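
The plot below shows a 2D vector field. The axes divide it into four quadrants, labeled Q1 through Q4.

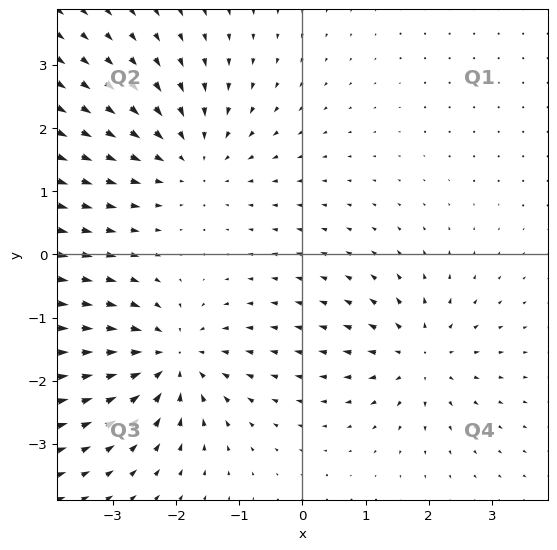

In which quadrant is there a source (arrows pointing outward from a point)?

Q4

The source sits at approximately (1.9, -1.6), which lies in quadrant Q4. The divergence there is about +4, positive as expected for a source.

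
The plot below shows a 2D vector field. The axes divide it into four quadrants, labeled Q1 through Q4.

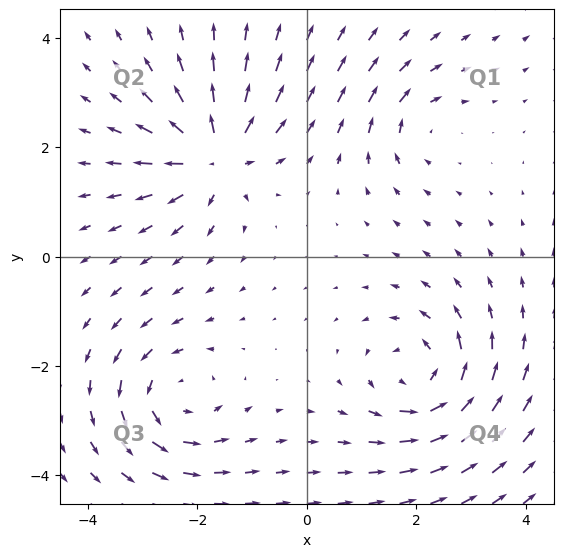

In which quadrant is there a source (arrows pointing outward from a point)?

The source sits at approximately (-1.7, 1.8), which lies in quadrant Q2. The divergence there is about +7, positive as expected for a source.

Q2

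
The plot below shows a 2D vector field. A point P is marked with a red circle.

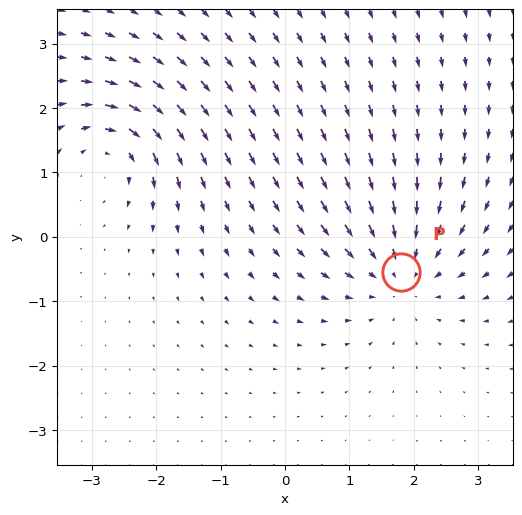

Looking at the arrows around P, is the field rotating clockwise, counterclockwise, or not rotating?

not rotating

Near P at (1.8, -0.5) the arrows show no circulation. The curl there is ≈0.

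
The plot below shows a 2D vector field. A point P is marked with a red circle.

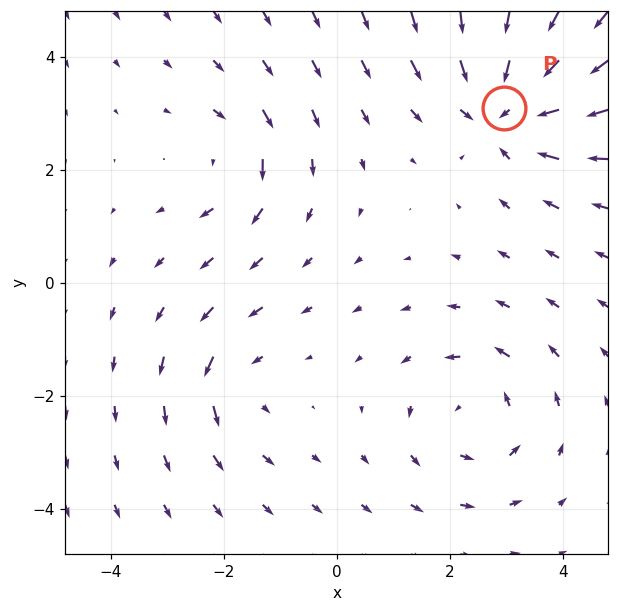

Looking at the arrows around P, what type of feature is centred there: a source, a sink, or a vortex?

At P (3.0, 3.1) the arrows converge inward. Divergence about -5, curl ≈0 — negative divergence with near-zero curl is a sink.

sink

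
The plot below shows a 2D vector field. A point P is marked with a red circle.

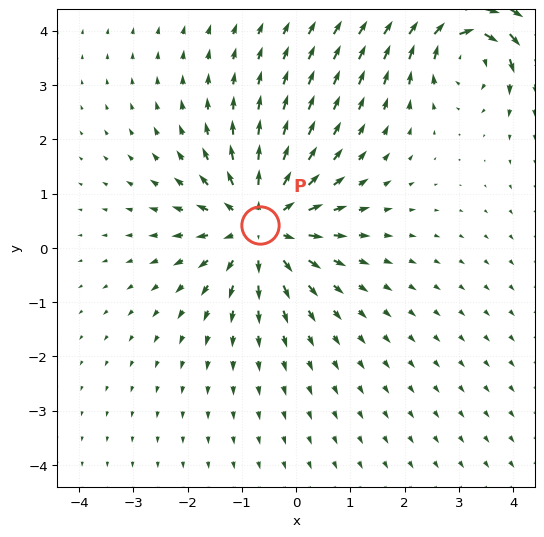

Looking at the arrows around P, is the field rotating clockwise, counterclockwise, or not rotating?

not rotating

Near P at (-0.7, 0.4) the arrows show no circulation. The curl there is ≈0.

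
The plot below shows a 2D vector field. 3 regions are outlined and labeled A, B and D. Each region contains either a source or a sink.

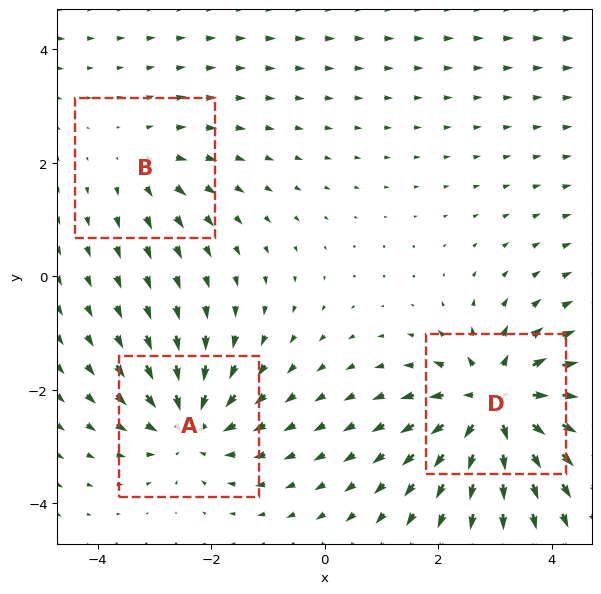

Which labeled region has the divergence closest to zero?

Divergence at each region's feature centre — A: about -4, B: about +2, D: about +6. Region B is closest to zero.

B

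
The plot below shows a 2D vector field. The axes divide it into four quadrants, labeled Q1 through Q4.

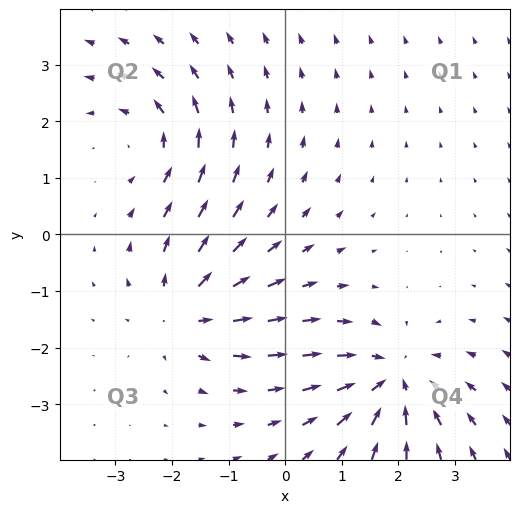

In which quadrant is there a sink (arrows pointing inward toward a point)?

Q4

The sink sits at approximately (1.9, -2.6), which lies in quadrant Q4. The divergence there is about -5, negative as expected for a sink.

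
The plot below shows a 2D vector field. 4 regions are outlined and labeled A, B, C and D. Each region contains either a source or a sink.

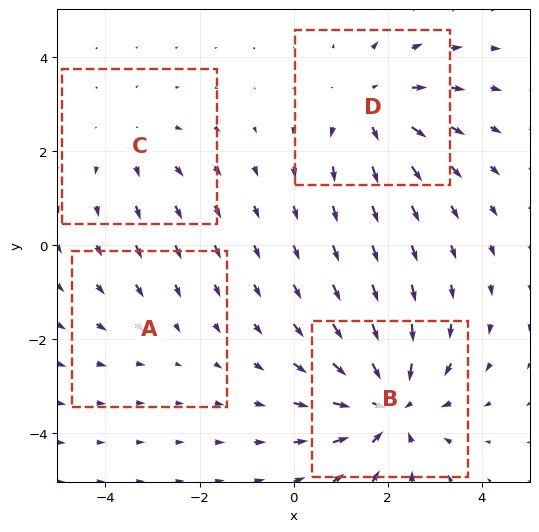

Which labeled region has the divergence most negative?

B

Divergence at each region's feature centre — A: about -2, B: about -6, C: about +3, D: about +4. Region B is most negative.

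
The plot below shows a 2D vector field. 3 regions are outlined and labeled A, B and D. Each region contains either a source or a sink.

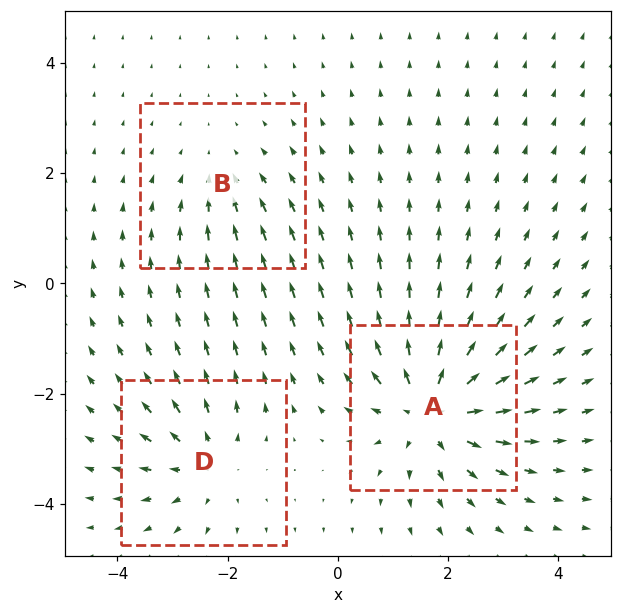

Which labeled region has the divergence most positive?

Divergence at each region's feature centre — A: about +5, B: about -2, D: about +3. Region A is most positive.

A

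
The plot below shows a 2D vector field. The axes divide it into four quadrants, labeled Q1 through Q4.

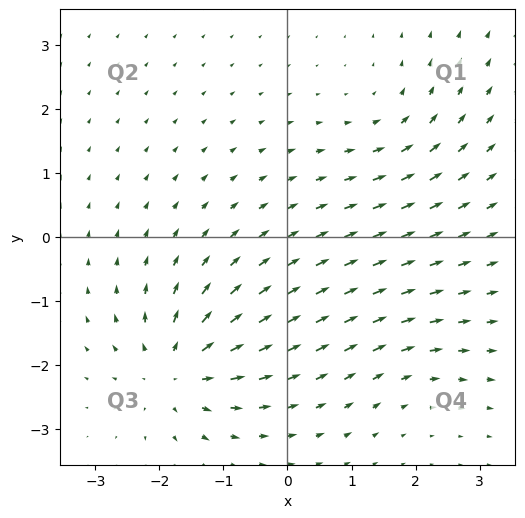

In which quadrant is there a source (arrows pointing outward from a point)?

The source sits at approximately (-1.7, -2.1), which lies in quadrant Q3. The divergence there is about +6, positive as expected for a source.

Q3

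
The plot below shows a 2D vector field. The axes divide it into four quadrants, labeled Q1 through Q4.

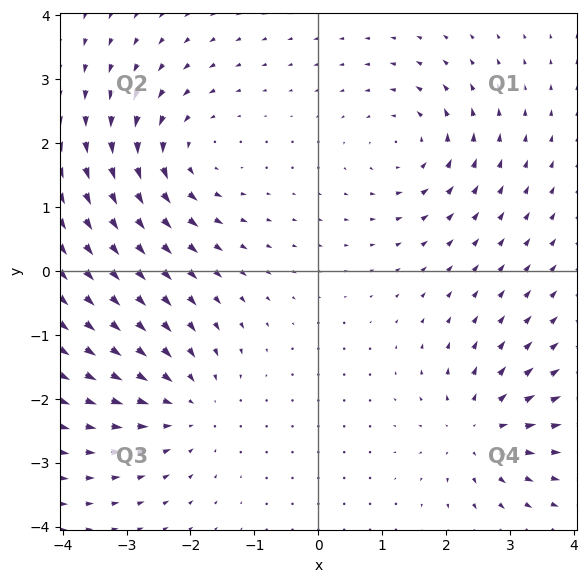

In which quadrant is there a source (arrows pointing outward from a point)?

The source sits at approximately (2.5, -2.5), which lies in quadrant Q4. The divergence there is about +5, positive as expected for a source.

Q4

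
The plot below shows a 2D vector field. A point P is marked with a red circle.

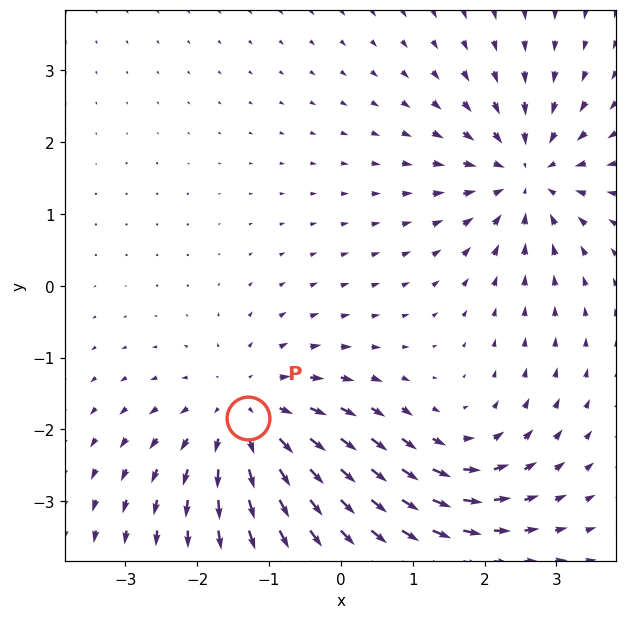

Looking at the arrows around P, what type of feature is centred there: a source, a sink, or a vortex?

At P (-1.3, -1.8) the arrows spread outward. Divergence about +3, curl ≈0 — positive divergence with near-zero curl is a source.

source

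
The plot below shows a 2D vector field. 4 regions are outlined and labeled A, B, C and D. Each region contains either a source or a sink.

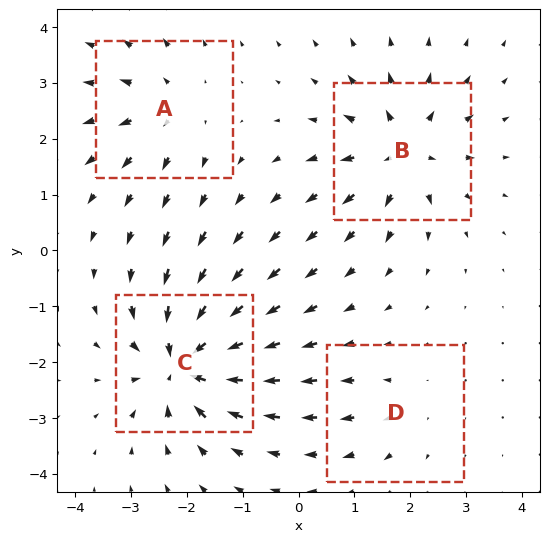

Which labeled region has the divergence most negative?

C

Divergence at each region's feature centre — A: about +4, B: about +6, C: about -8, D: about +3. Region C is most negative.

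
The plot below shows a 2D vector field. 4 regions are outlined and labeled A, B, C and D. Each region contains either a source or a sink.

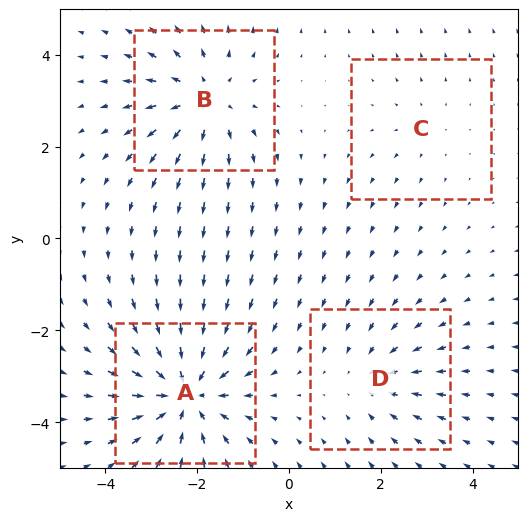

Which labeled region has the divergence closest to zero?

C

Divergence at each region's feature centre — A: about -6, B: about +5, C: about +2, D: about -3. Region C is closest to zero.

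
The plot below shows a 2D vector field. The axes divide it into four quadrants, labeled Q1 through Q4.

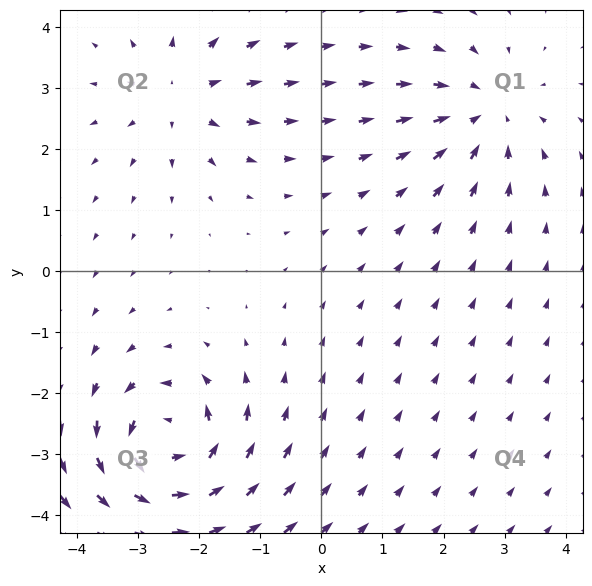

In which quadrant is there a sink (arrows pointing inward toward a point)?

The sink sits at approximately (2.7, 2.6), which lies in quadrant Q1. The divergence there is about -3, negative as expected for a sink.

Q1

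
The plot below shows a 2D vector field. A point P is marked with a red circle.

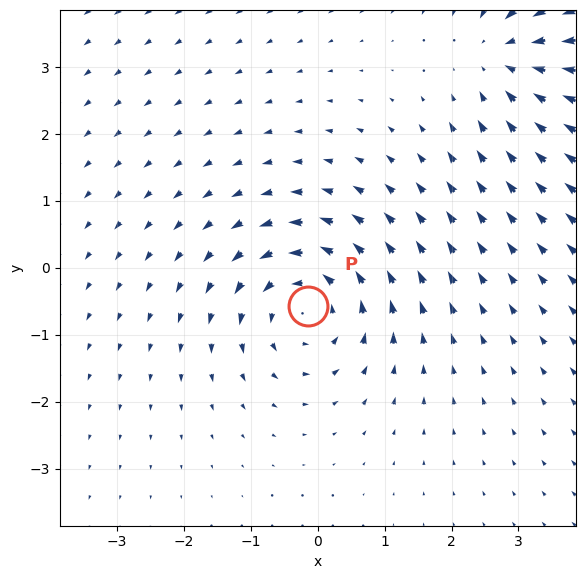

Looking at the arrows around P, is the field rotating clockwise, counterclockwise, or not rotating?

Near P at (-0.1, -0.6) the arrows circulate counterclockwise. The curl (z-component) there is about +4; positive curl means counterclockwise rotation.

counterclockwise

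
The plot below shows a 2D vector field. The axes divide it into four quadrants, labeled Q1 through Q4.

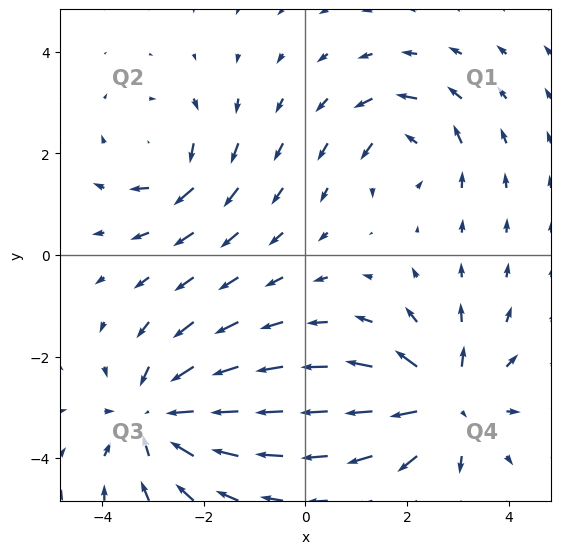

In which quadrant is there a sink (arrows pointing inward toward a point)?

Q3

The sink sits at approximately (-2.9, -3.2), which lies in quadrant Q3. The divergence there is about -4, negative as expected for a sink.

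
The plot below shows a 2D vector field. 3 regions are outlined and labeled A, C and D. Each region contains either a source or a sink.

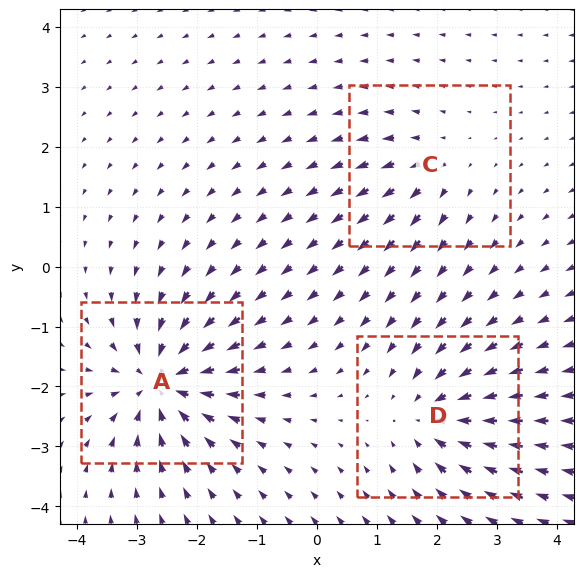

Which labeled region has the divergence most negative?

A

Divergence at each region's feature centre — A: about -6, C: about +3, D: about -4. Region A is most negative.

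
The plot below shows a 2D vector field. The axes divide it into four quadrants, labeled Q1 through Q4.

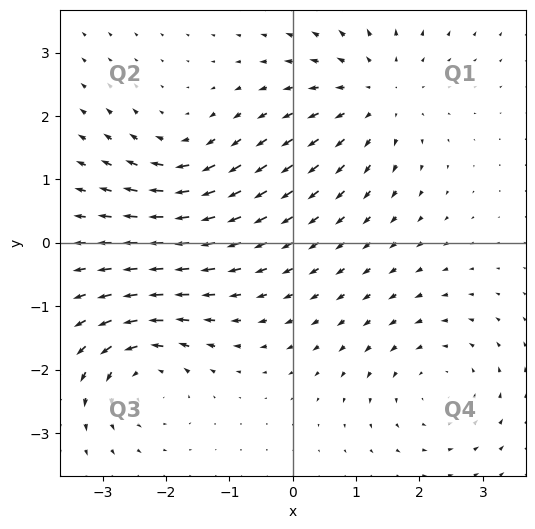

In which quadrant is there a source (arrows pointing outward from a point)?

The source sits at approximately (1.3, 2.3), which lies in quadrant Q1. The divergence there is about +4, positive as expected for a source.

Q1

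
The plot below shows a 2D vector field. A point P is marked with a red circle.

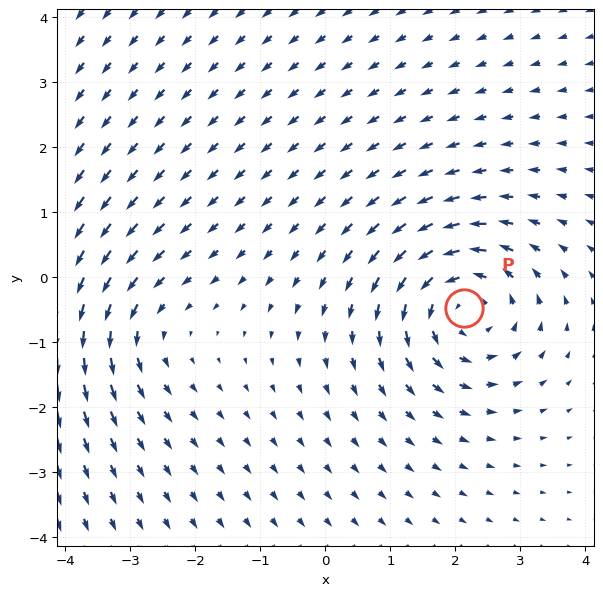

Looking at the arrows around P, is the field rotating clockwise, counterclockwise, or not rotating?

counterclockwise

Near P at (2.1, -0.5) the arrows circulate counterclockwise. The curl (z-component) there is about +5; positive curl means counterclockwise rotation.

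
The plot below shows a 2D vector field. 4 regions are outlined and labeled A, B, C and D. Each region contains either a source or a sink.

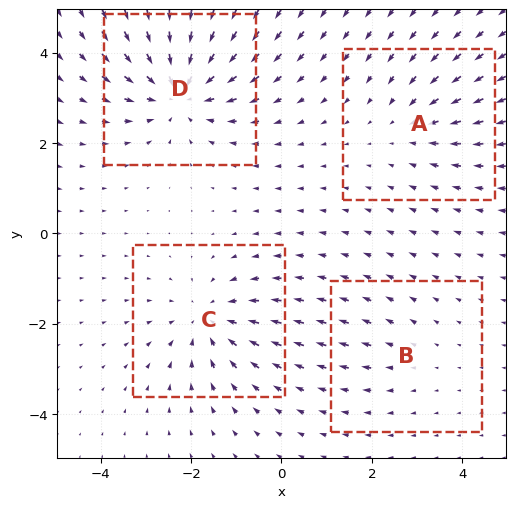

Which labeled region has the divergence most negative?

Divergence at each region's feature centre — A: about -3, B: about +2, C: about -5, D: about -6. Region D is most negative.

D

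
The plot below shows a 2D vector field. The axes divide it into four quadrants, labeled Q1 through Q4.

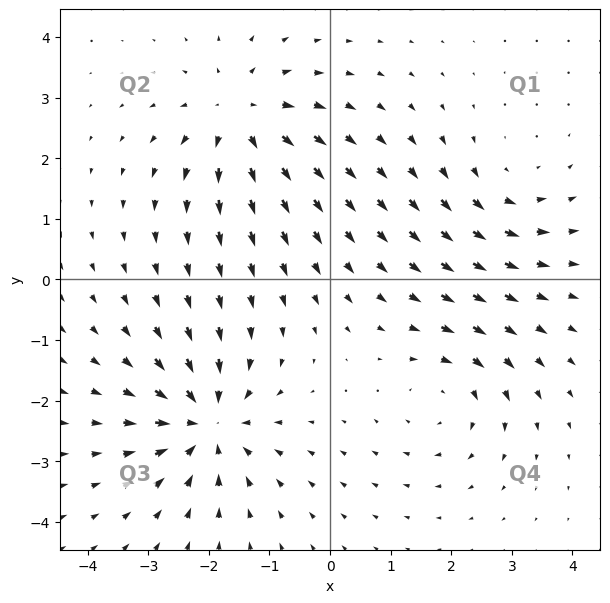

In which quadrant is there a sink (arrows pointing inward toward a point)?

The sink sits at approximately (-2.0, -2.4), which lies in quadrant Q3. The divergence there is about -6, negative as expected for a sink.

Q3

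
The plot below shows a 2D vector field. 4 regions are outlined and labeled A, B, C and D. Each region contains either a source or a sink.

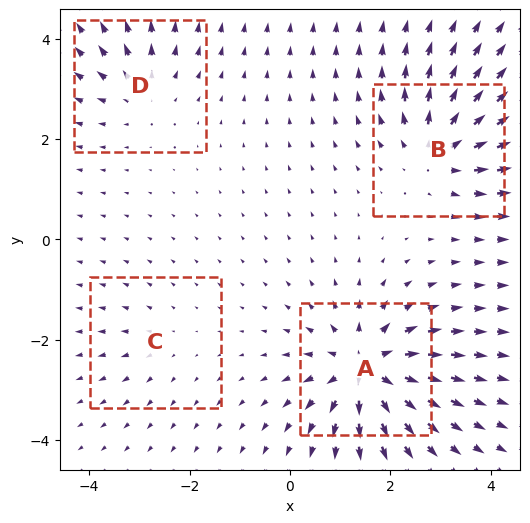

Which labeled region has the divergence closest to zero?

C

Divergence at each region's feature centre — A: about +9, B: about +6, C: about +2, D: about +4. Region C is closest to zero.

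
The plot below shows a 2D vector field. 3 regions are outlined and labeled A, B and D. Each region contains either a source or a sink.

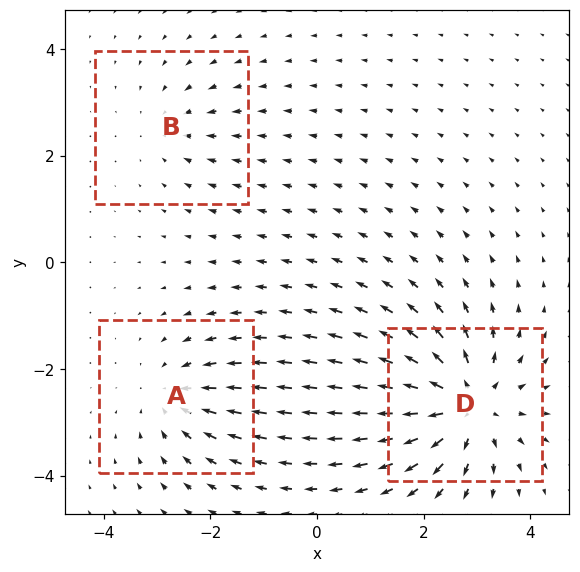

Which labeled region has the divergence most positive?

D

Divergence at each region's feature centre — A: about -3, B: about -2, D: about +6. Region D is most positive.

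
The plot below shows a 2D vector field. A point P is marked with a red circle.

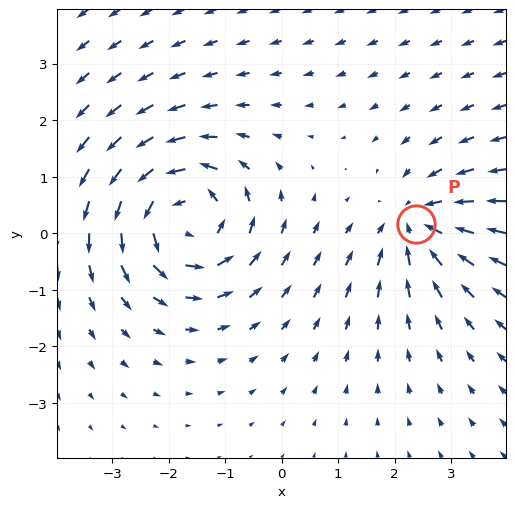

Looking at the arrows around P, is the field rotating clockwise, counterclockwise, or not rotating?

Near P at (2.4, 0.2) the arrows show no circulation. The curl there is ≈0.

not rotating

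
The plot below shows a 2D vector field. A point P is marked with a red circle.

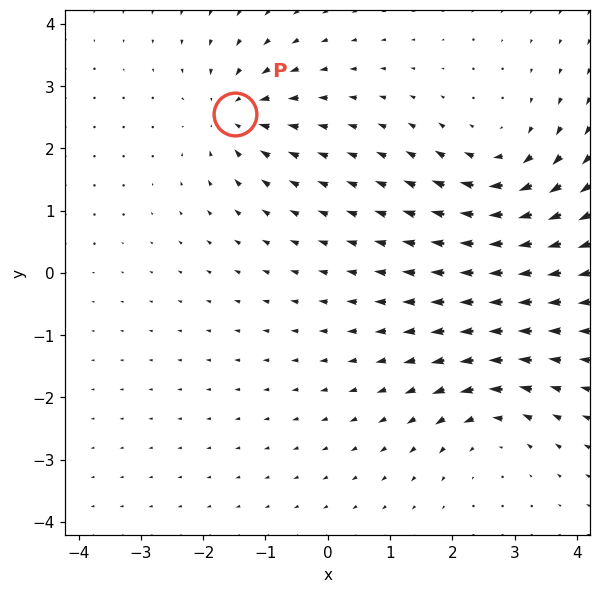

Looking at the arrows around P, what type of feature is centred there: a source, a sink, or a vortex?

At P (-1.5, 2.6) the arrows converge inward. Divergence about -5, curl ≈0 — negative divergence with near-zero curl is a sink.

sink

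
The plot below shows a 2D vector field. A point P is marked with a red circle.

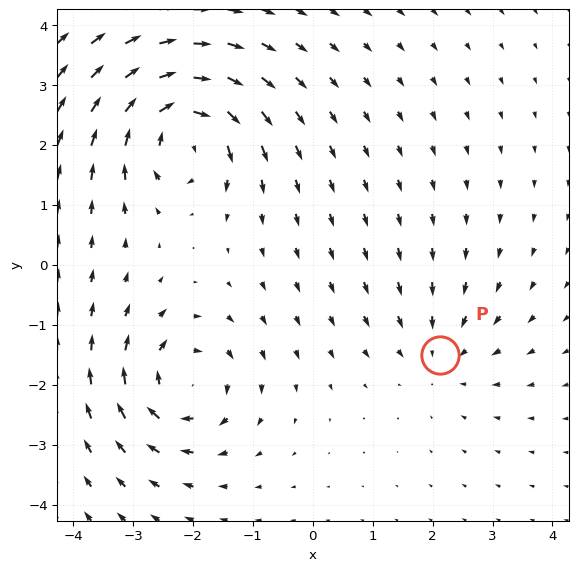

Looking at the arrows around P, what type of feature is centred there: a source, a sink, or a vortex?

At P (2.1, -1.5) the arrows converge inward. Divergence about -2, curl ≈0 — negative divergence with near-zero curl is a sink.

sink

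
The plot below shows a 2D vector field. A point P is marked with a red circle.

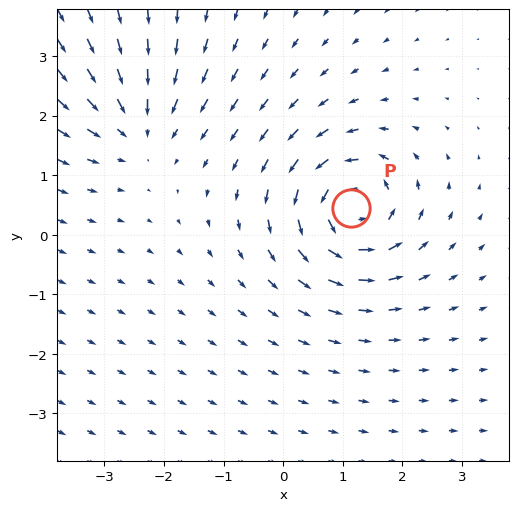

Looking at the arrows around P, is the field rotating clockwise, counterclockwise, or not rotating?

counterclockwise

Near P at (1.1, 0.5) the arrows circulate counterclockwise. The curl (z-component) there is about +6; positive curl means counterclockwise rotation.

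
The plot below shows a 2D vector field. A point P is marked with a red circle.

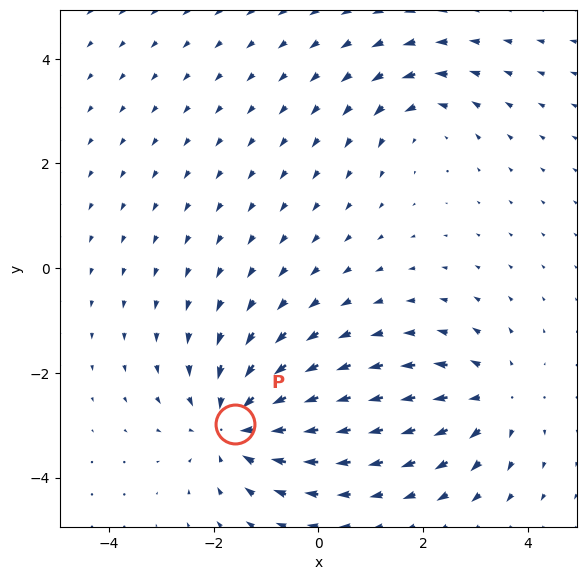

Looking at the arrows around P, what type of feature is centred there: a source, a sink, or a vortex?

sink

At P (-1.6, -3.0) the arrows converge inward. Divergence about -5, curl ≈0 — negative divergence with near-zero curl is a sink.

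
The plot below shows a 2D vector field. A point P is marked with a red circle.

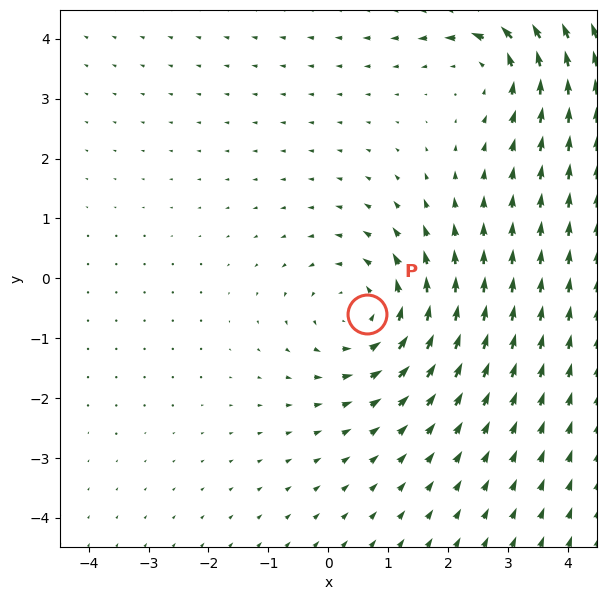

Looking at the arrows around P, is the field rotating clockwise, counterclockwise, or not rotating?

Near P at (0.6, -0.6) the arrows circulate counterclockwise. The curl (z-component) there is about +3; positive curl means counterclockwise rotation.

counterclockwise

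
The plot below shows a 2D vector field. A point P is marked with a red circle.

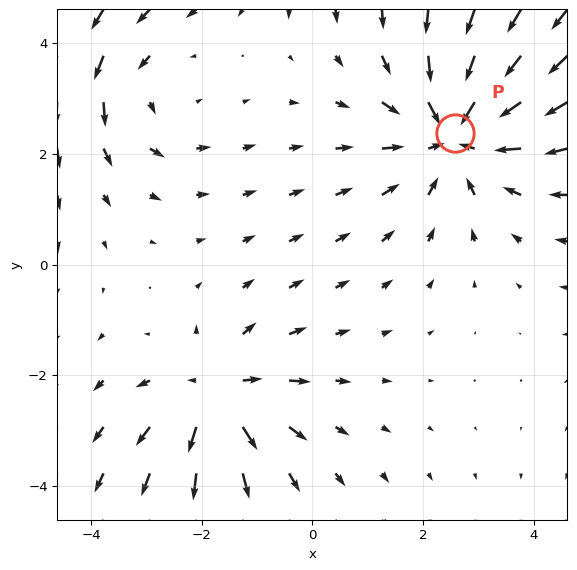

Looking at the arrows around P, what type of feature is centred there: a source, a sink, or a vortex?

sink

At P (2.6, 2.4) the arrows converge inward. Divergence about -4, curl ≈0 — negative divergence with near-zero curl is a sink.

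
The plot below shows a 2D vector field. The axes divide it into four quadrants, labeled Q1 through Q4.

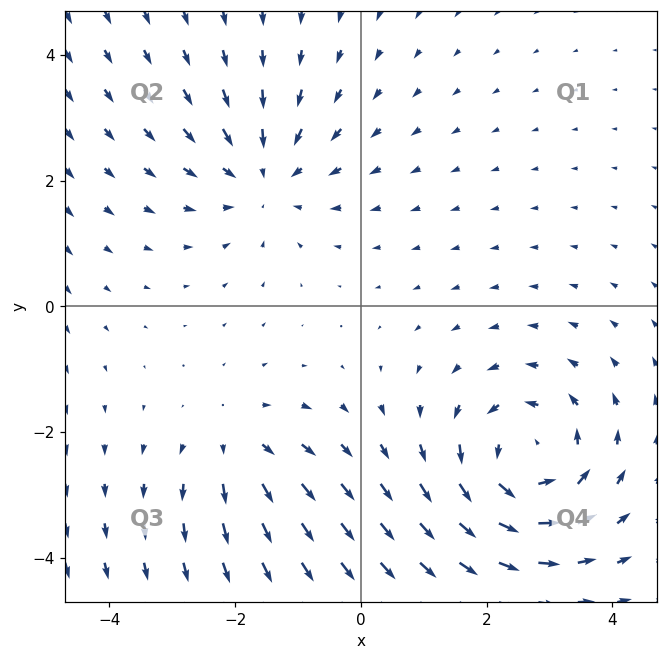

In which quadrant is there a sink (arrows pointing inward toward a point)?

The sink sits at approximately (-1.5, 2.1), which lies in quadrant Q2. The divergence there is about -3, negative as expected for a sink.

Q2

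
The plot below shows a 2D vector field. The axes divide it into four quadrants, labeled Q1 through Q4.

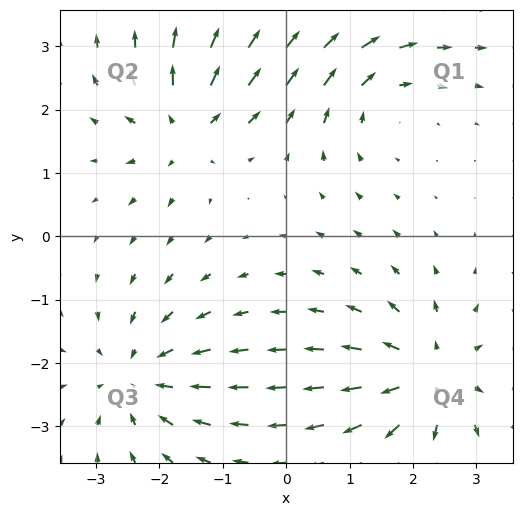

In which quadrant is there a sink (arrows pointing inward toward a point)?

The sink sits at approximately (-2.3, -2.2), which lies in quadrant Q3. The divergence there is about -4, negative as expected for a sink.

Q3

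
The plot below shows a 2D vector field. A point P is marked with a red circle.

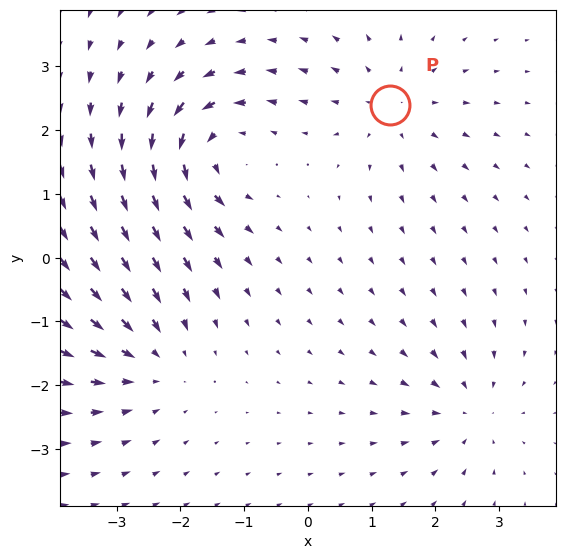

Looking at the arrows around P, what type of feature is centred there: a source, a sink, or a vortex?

At P (1.3, 2.4) the arrows spread outward. Divergence about +4, curl ≈0 — positive divergence with near-zero curl is a source.

source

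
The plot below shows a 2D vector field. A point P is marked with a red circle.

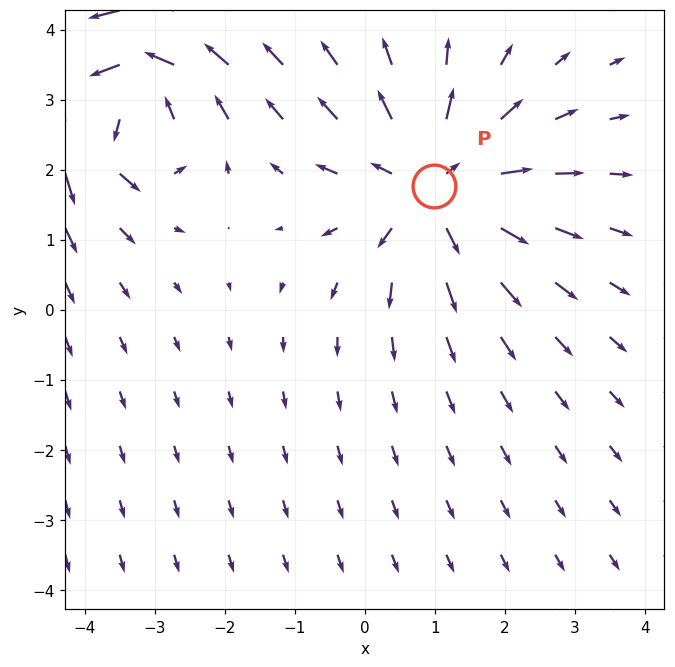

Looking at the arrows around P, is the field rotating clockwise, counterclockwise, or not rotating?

Near P at (1.0, 1.8) the arrows show no circulation. The curl there is ≈0.

not rotating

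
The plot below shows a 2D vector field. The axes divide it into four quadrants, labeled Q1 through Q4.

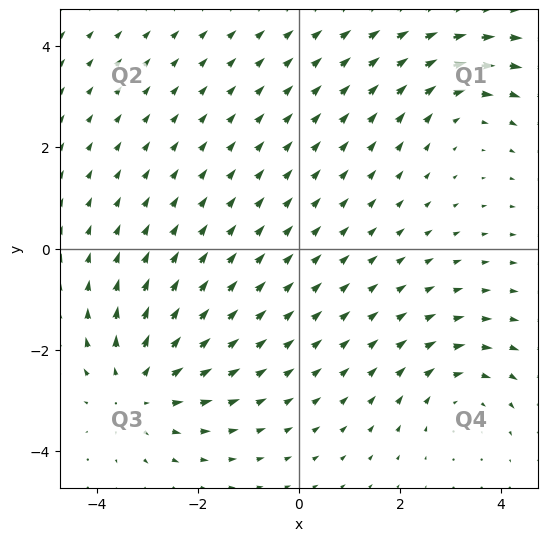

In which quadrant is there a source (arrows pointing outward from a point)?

Q3

The source sits at approximately (-3.2, -2.8), which lies in quadrant Q3. The divergence there is about +3, positive as expected for a source.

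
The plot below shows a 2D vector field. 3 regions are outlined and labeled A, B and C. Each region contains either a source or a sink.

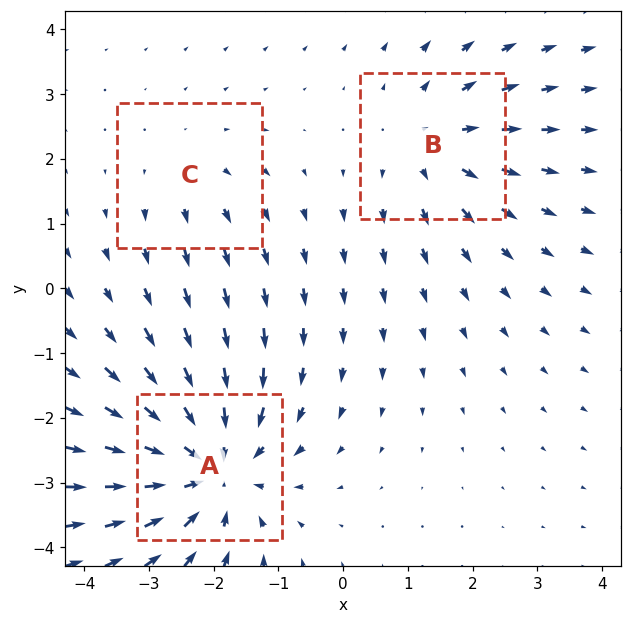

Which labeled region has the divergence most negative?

A

Divergence at each region's feature centre — A: about -4, B: about +3, C: about +2. Region A is most negative.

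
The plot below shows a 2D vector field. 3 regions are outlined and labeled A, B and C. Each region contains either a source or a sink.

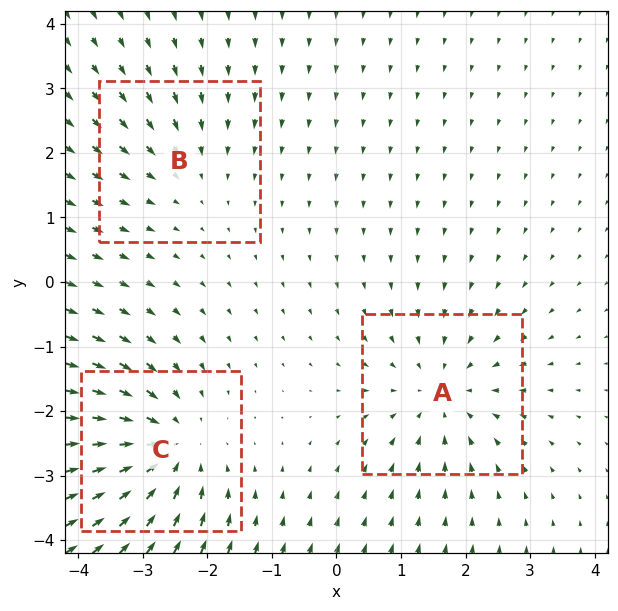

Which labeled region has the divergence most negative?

C

Divergence at each region's feature centre — A: about -3, B: about -2, C: about -4. Region C is most negative.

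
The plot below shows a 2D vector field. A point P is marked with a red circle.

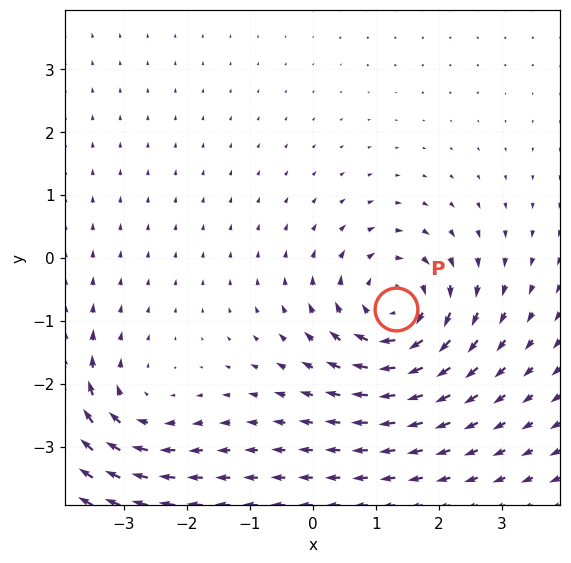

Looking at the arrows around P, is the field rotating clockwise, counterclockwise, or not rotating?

clockwise

Near P at (1.3, -0.8) the arrows circulate clockwise. The curl (z-component) there is about -5; negative curl means clockwise rotation.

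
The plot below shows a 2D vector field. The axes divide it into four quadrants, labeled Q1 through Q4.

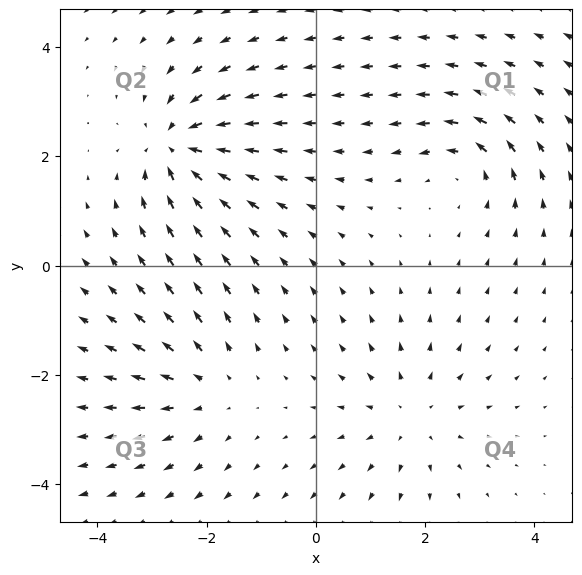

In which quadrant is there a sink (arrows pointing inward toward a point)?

Q2

The sink sits at approximately (-2.5, 2.2), which lies in quadrant Q2. The divergence there is about -6, negative as expected for a sink.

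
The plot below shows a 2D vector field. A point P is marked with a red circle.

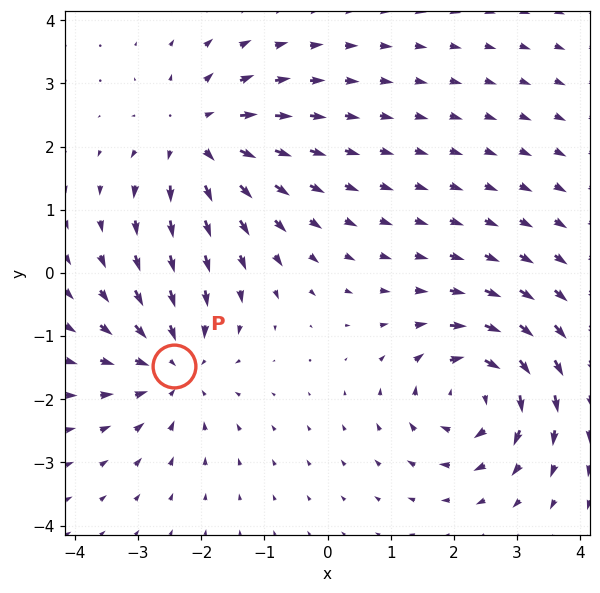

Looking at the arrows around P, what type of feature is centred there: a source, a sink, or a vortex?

At P (-2.4, -1.5) the arrows converge inward. Divergence about -4, curl ≈0 — negative divergence with near-zero curl is a sink.

sink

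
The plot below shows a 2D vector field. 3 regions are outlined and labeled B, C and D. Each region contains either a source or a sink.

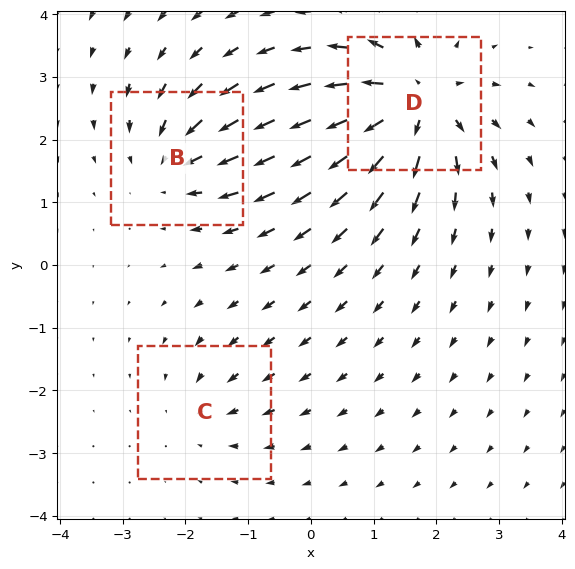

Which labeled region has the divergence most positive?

D

Divergence at each region's feature centre — B: about -4, C: about -2, D: about +6. Region D is most positive.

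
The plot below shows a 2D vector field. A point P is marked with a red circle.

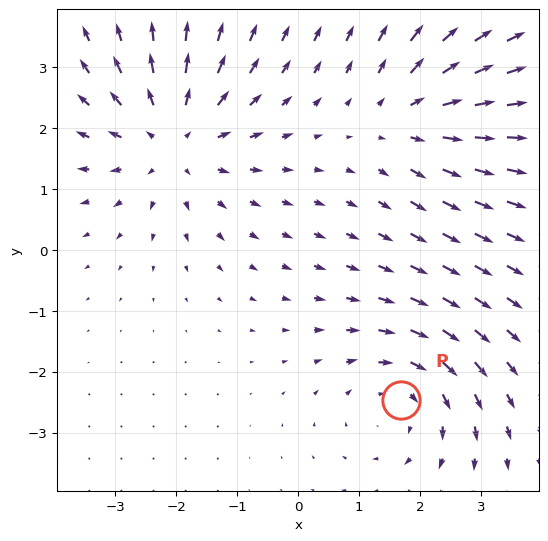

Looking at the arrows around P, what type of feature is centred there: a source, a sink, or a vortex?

At P (1.7, -2.5) the arrows circulate clockwise. Divergence ≈0, curl about -3 — near-zero divergence with nonzero curl is a vortex.

vortex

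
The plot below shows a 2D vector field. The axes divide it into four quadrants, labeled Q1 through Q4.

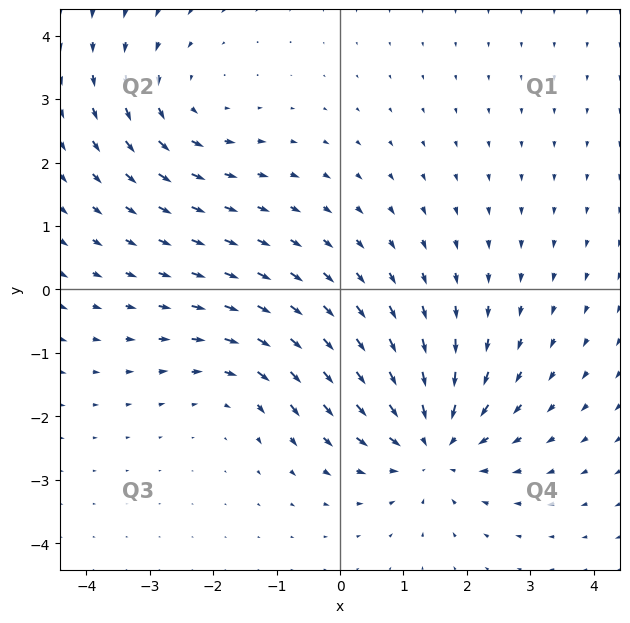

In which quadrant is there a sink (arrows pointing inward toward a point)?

Q4

The sink sits at approximately (1.5, -2.4), which lies in quadrant Q4. The divergence there is about -4, negative as expected for a sink.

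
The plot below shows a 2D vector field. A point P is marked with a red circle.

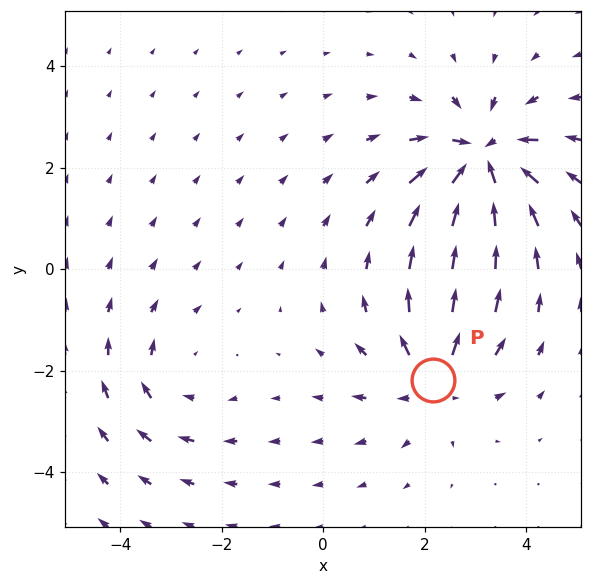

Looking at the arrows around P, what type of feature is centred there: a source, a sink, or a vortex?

At P (2.2, -2.2) the arrows spread outward. Divergence about +3, curl ≈0 — positive divergence with near-zero curl is a source.

source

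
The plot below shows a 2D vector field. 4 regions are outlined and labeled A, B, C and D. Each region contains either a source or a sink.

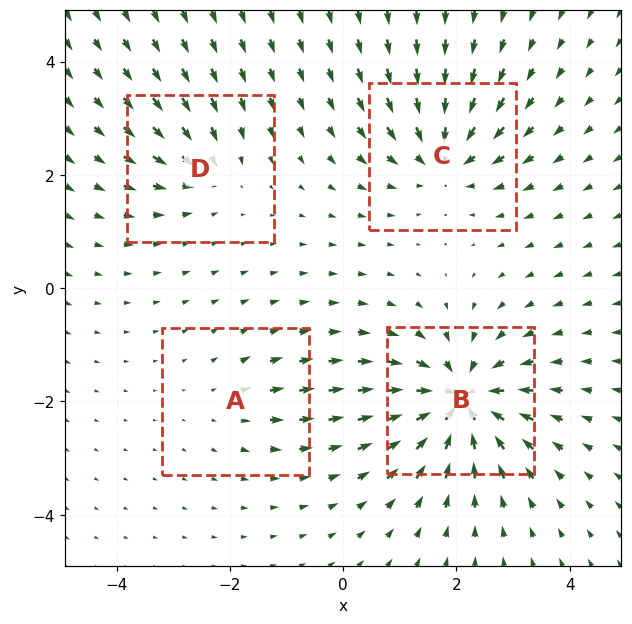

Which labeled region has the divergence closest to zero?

A

Divergence at each region's feature centre — A: about +3, B: about -9, C: about -6, D: about -4. Region A is closest to zero.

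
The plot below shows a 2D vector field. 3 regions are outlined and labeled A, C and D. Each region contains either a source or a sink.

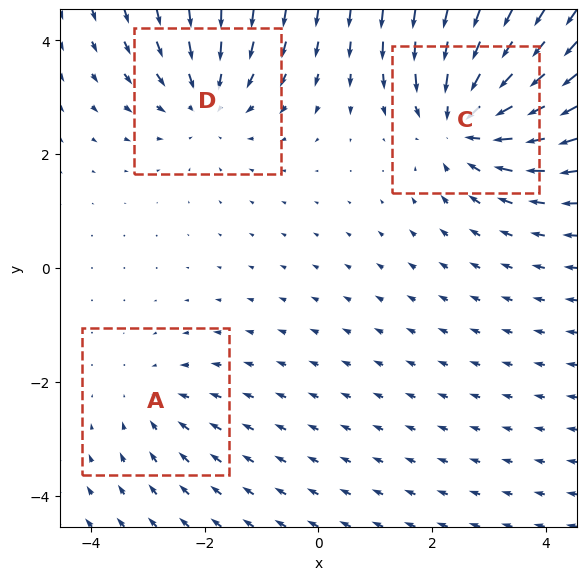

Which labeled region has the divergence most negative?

Divergence at each region's feature centre — A: about -2, C: about -5, D: about -3. Region C is most negative.

C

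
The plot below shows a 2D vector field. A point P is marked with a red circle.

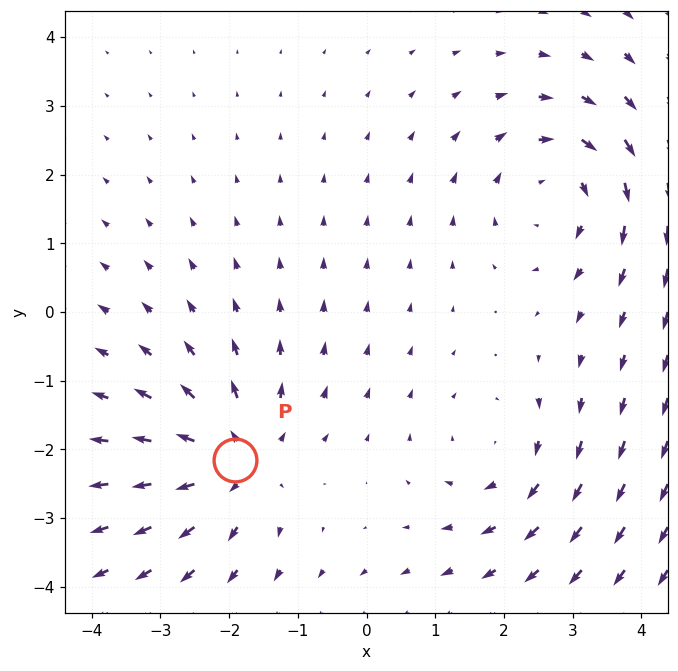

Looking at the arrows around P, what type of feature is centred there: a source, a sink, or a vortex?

source

At P (-1.9, -2.2) the arrows spread outward. Divergence about +4, curl ≈0 — positive divergence with near-zero curl is a source.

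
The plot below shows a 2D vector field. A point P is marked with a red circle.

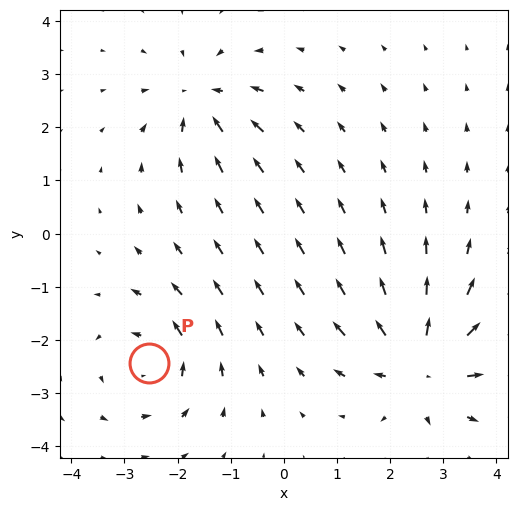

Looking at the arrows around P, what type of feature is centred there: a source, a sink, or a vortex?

vortex

At P (-2.5, -2.4) the arrows circulate counterclockwise. Divergence ≈0, curl about +3 — near-zero divergence with nonzero curl is a vortex.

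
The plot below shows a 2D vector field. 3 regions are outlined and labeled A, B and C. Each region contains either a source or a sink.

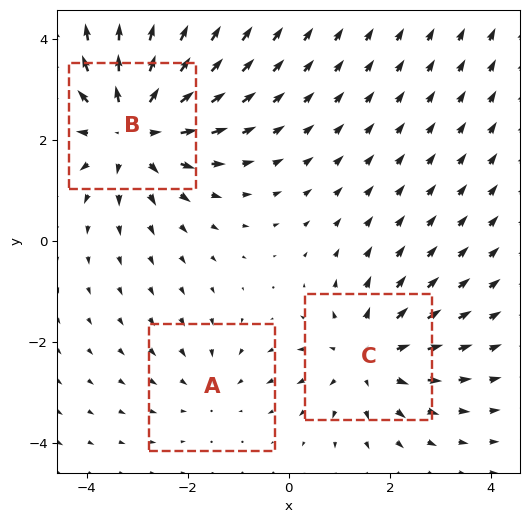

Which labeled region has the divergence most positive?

Divergence at each region's feature centre — A: about -2, B: about +4, C: about +3. Region B is most positive.

B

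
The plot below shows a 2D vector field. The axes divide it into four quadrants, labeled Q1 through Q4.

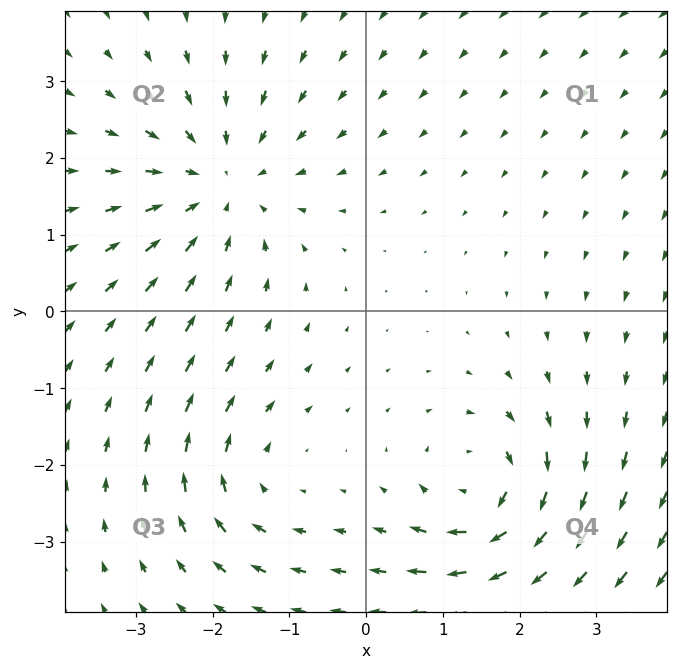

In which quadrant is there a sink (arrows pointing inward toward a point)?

Q2

The sink sits at approximately (-1.9, 1.7), which lies in quadrant Q2. The divergence there is about -4, negative as expected for a sink.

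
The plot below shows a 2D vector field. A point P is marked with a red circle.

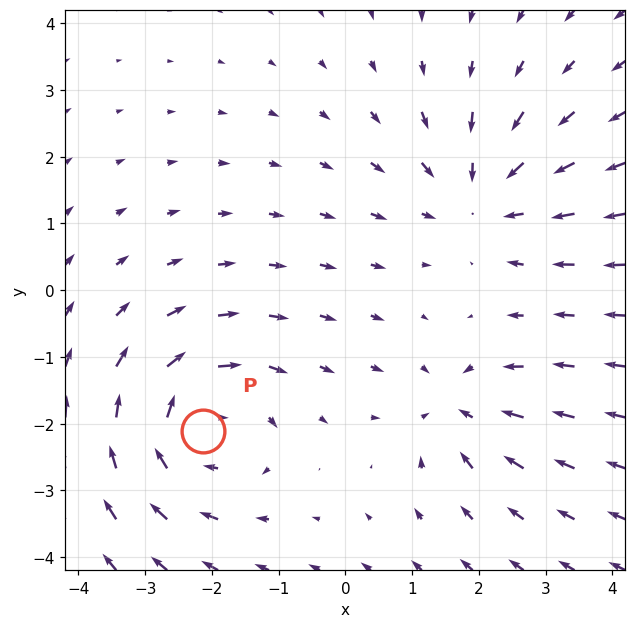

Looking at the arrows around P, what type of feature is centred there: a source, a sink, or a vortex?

vortex

At P (-2.1, -2.1) the arrows circulate clockwise. Divergence ≈0, curl about -4 — near-zero divergence with nonzero curl is a vortex.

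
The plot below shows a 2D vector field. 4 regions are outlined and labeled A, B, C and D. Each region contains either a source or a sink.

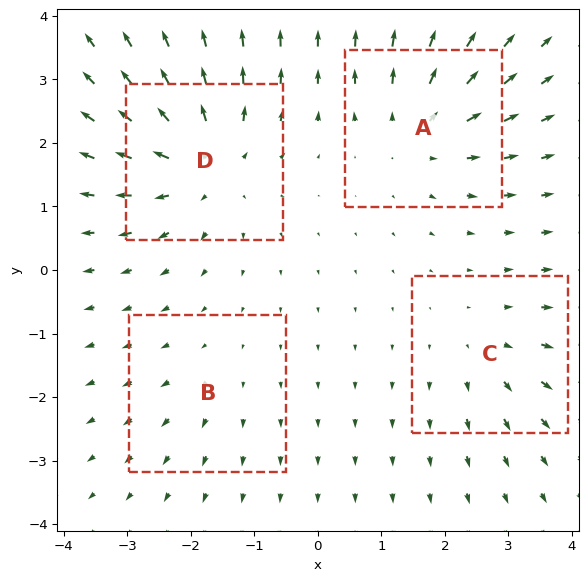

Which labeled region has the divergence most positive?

D

Divergence at each region's feature centre — A: about +5, B: about +2, C: about +3, D: about +6. Region D is most positive.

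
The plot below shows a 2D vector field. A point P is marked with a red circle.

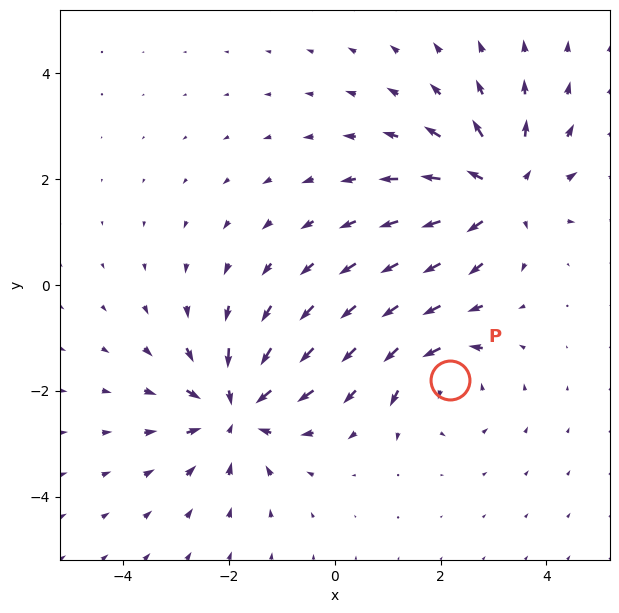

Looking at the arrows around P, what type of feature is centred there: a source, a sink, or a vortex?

At P (2.2, -1.8) the arrows circulate counterclockwise. Divergence ≈0, curl about +4 — near-zero divergence with nonzero curl is a vortex.

vortex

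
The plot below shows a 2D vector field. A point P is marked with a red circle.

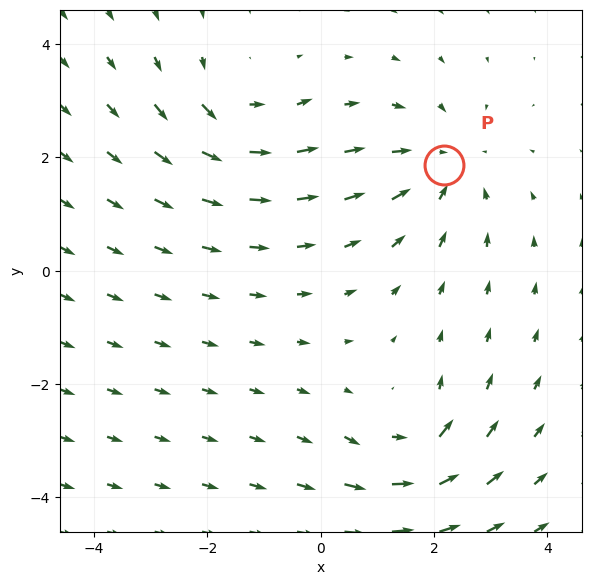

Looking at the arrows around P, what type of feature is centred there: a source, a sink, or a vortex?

At P (2.2, 1.9) the arrows converge inward. Divergence about -3, curl ≈0 — negative divergence with near-zero curl is a sink.

sink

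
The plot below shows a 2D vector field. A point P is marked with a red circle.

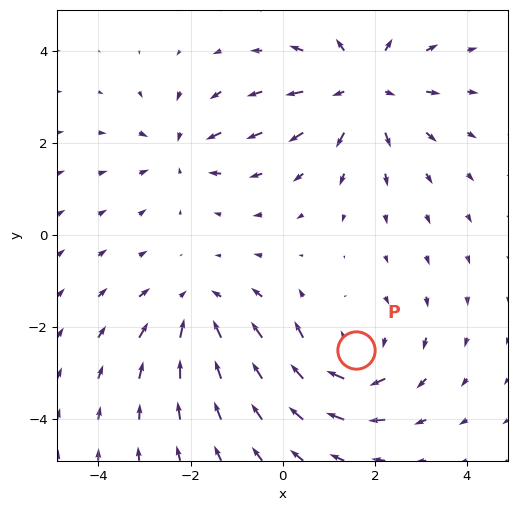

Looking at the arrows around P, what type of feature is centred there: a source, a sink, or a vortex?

At P (1.6, -2.5) the arrows circulate clockwise. Divergence ≈0, curl about -3 — near-zero divergence with nonzero curl is a vortex.

vortex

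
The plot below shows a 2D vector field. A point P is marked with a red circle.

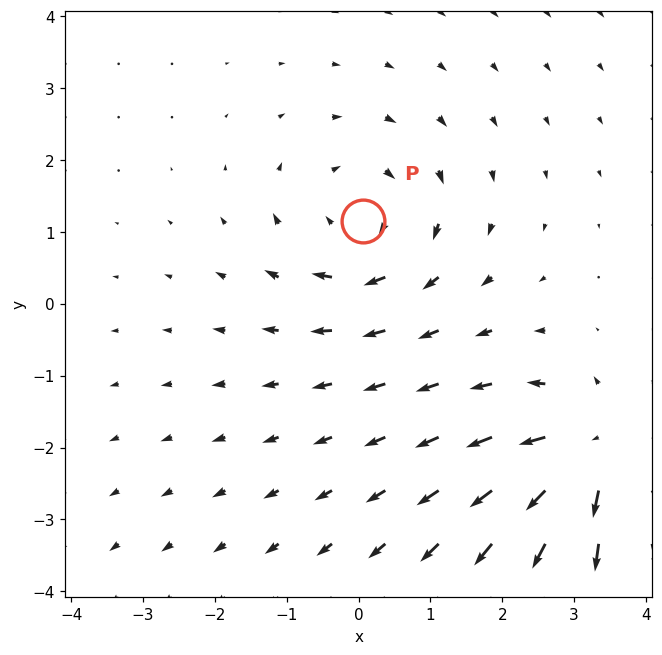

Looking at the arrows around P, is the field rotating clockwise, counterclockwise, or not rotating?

clockwise

Near P at (0.1, 1.2) the arrows circulate clockwise. The curl (z-component) there is about -3; negative curl means clockwise rotation.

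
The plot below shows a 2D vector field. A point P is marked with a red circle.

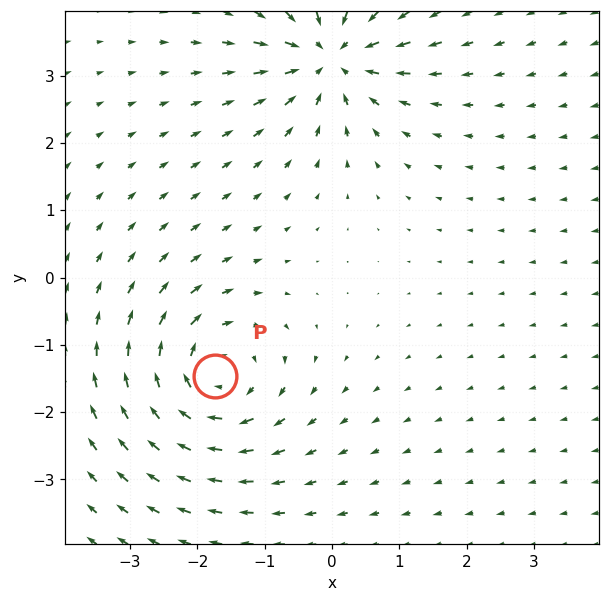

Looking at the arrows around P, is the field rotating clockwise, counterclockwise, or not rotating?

Near P at (-1.7, -1.5) the arrows circulate clockwise. The curl (z-component) there is about -4; negative curl means clockwise rotation.

clockwise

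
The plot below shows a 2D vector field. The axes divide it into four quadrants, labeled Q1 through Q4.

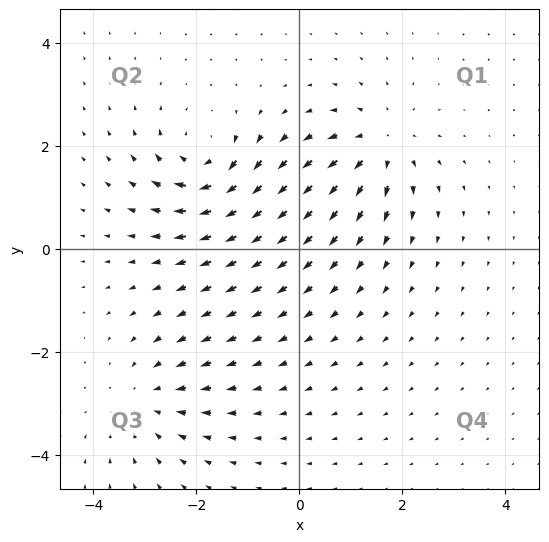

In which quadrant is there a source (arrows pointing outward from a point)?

The source sits at approximately (1.6, 2.0), which lies in quadrant Q1. The divergence there is about +4, positive as expected for a source.

Q1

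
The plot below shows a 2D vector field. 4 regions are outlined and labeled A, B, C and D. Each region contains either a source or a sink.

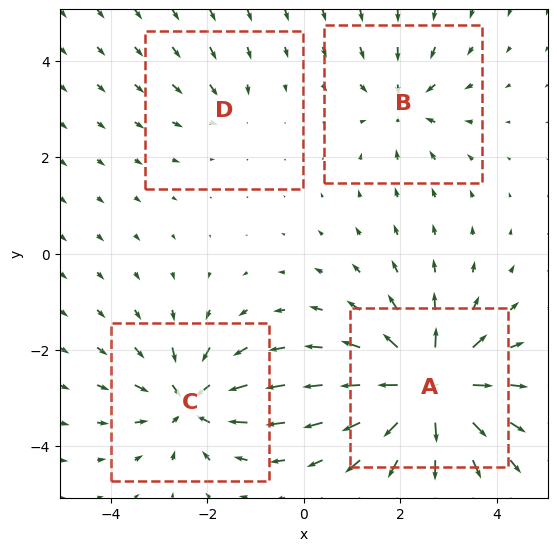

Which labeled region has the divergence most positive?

Divergence at each region's feature centre — A: about +9, B: about -4, C: about -6, D: about -3. Region A is most positive.

A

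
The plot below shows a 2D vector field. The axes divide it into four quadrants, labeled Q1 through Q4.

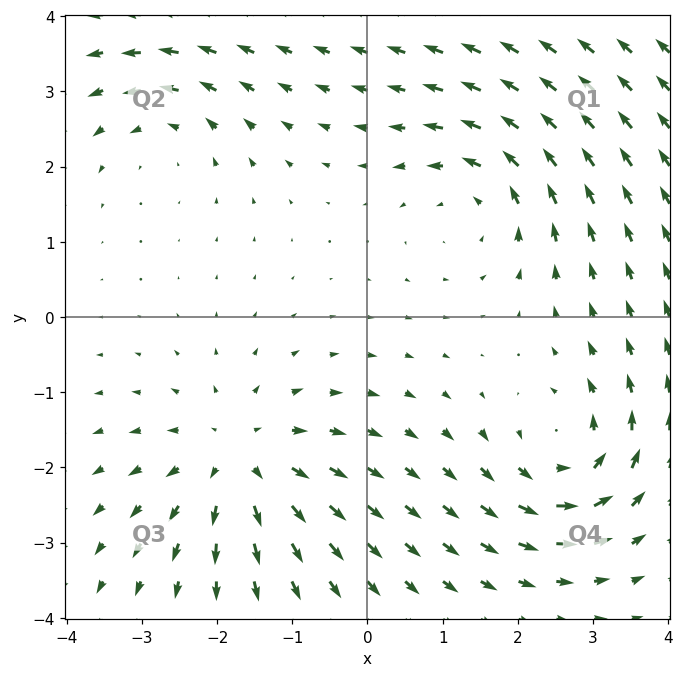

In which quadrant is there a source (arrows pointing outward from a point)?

Q3

The source sits at approximately (-1.7, -1.9), which lies in quadrant Q3. The divergence there is about +4, positive as expected for a source.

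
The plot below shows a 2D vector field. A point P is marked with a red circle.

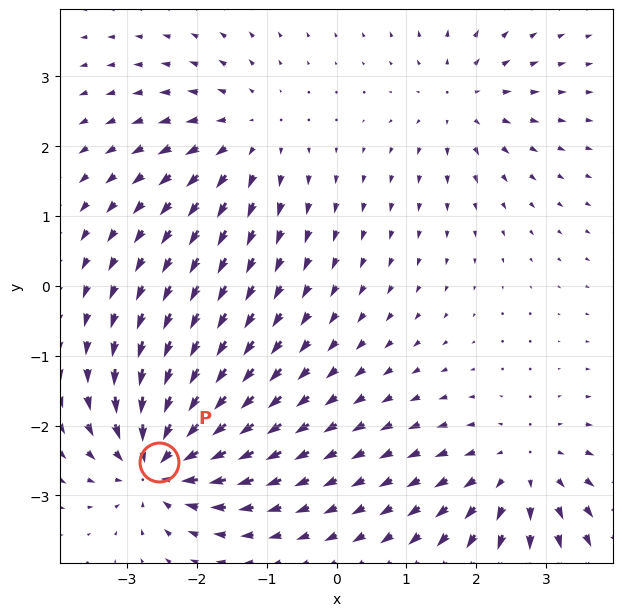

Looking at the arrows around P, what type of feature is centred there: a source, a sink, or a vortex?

sink

At P (-2.5, -2.5) the arrows converge inward. Divergence about -7, curl ≈0 — negative divergence with near-zero curl is a sink.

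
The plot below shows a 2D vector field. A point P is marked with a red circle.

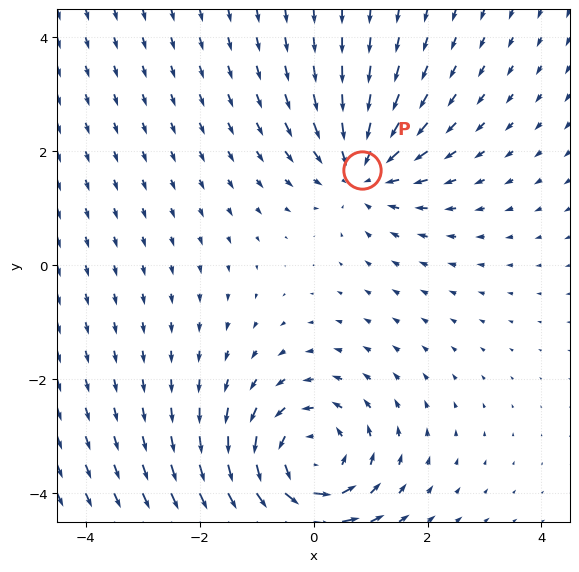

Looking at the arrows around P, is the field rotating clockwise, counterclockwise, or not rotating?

Near P at (0.8, 1.7) the arrows show no circulation. The curl there is ≈0.

not rotating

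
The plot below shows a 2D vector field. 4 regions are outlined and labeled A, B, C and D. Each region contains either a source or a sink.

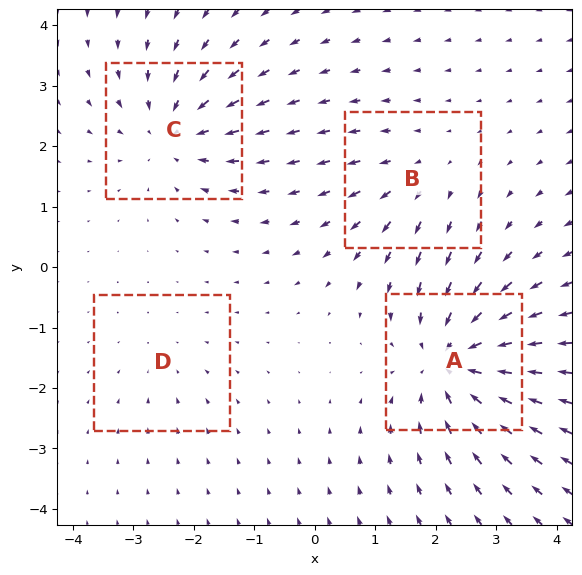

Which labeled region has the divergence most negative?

Divergence at each region's feature centre — A: about -7, B: about +3, C: about -5, D: about -2. Region A is most negative.

A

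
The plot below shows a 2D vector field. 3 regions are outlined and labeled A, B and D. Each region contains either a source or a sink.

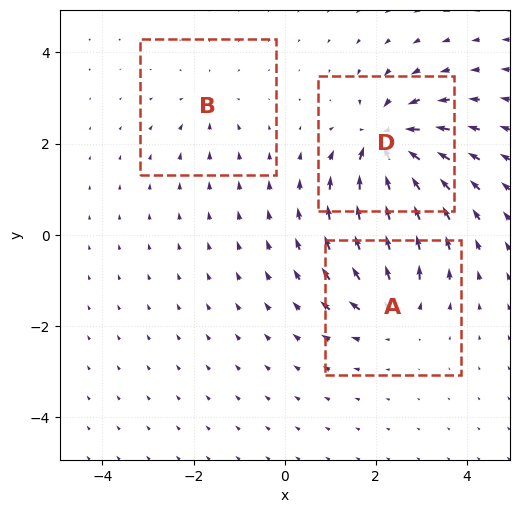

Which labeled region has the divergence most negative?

Divergence at each region's feature centre — A: about +4, B: about -2, D: about -6. Region D is most negative.

D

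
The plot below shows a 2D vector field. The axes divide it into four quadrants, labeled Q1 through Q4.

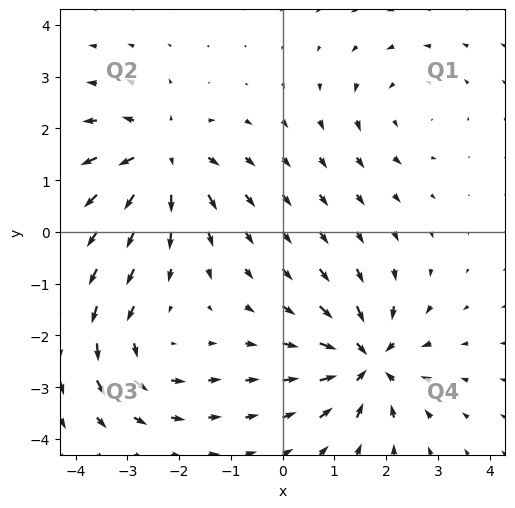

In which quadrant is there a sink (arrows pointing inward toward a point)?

Q4

The sink sits at approximately (1.6, -2.5), which lies in quadrant Q4. The divergence there is about -6, negative as expected for a sink.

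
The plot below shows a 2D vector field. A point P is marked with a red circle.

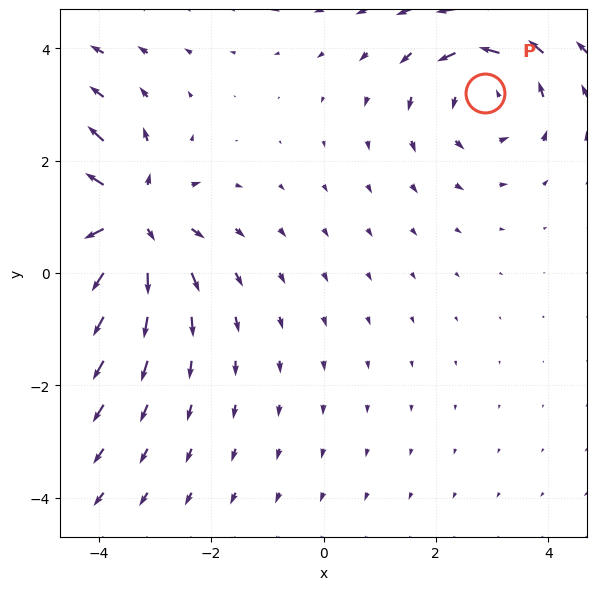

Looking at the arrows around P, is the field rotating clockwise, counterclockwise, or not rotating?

Near P at (2.9, 3.2) the arrows circulate counterclockwise. The curl (z-component) there is about +3; positive curl means counterclockwise rotation.

counterclockwise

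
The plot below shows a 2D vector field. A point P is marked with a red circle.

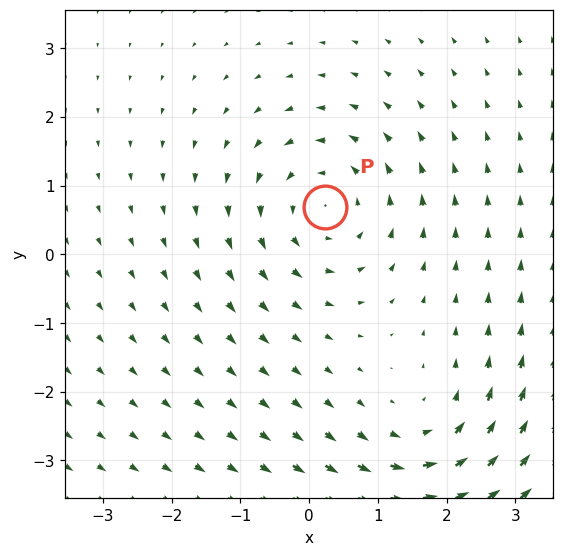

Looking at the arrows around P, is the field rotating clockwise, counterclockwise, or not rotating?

Near P at (0.2, 0.7) the arrows circulate counterclockwise. The curl (z-component) there is about +4; positive curl means counterclockwise rotation.

counterclockwise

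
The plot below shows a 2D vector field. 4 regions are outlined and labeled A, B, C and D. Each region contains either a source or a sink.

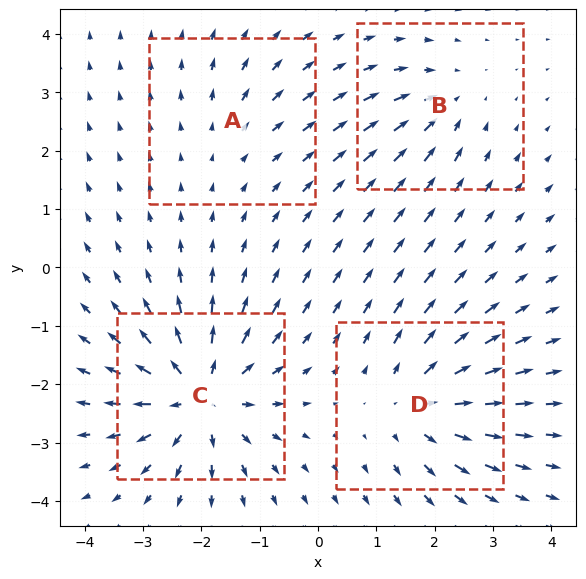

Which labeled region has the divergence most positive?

C

Divergence at each region's feature centre — A: about +2, B: about -4, C: about +8, D: about +6. Region C is most positive.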